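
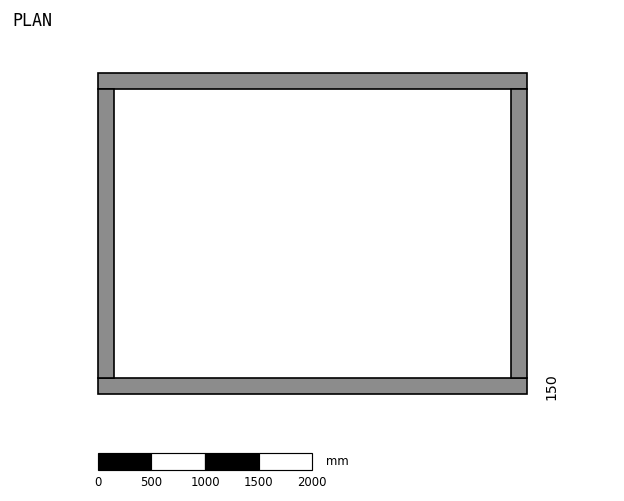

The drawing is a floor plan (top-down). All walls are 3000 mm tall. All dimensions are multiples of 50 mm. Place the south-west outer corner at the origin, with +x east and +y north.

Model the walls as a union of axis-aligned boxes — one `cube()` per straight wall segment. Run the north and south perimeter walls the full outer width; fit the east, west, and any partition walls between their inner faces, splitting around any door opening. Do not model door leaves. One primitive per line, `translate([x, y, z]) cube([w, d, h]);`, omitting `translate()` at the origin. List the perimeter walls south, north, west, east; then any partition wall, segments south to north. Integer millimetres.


cube([4000, 150, 3000]);
translate([0, 2850, 0]) cube([4000, 150, 3000]);
translate([0, 150, 0]) cube([150, 2700, 3000]);
translate([3850, 150, 0]) cube([150, 2700, 3000]);


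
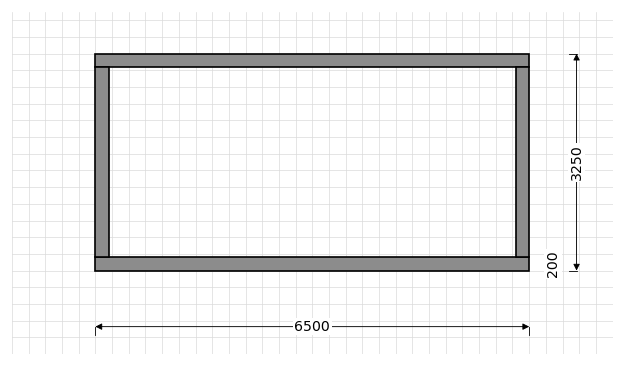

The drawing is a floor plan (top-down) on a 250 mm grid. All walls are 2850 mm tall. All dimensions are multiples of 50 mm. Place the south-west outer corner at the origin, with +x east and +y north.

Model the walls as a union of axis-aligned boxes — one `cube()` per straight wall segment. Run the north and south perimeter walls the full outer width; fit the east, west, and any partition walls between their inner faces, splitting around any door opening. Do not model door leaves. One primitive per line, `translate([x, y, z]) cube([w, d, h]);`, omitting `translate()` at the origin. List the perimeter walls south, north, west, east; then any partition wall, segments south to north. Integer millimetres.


cube([6500, 200, 2850]);
translate([0, 3050, 0]) cube([6500, 200, 2850]);
translate([0, 200, 0]) cube([200, 2850, 2850]);
translate([6300, 200, 0]) cube([200, 2850, 2850]);


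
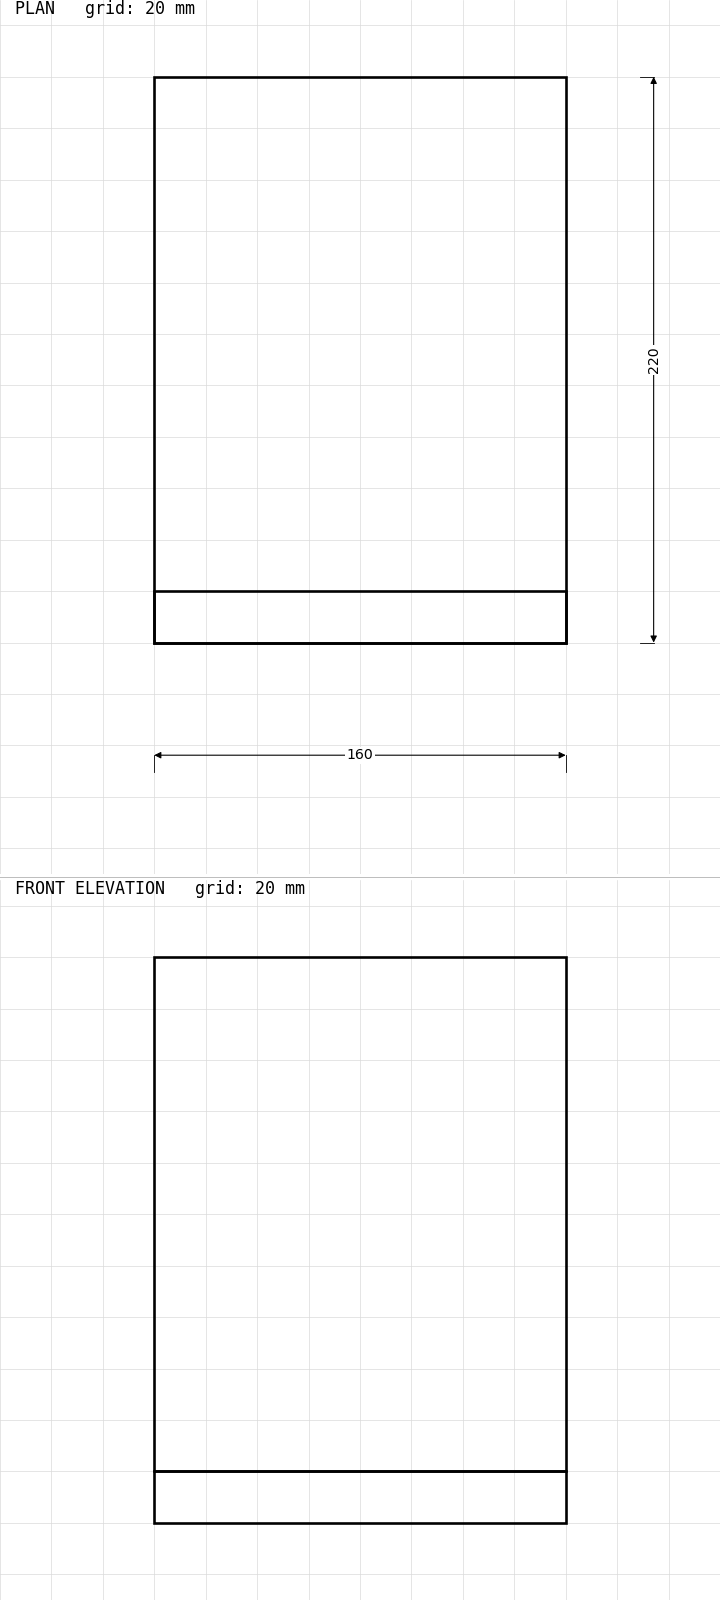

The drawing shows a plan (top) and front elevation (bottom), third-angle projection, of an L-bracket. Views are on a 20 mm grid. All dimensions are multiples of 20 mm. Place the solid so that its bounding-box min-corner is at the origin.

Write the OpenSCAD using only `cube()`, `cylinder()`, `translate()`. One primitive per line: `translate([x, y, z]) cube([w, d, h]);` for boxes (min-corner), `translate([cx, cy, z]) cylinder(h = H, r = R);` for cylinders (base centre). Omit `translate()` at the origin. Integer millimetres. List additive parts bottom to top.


cube([160, 220, 20]);
translate([0, 0, 20]) cube([160, 20, 200]);


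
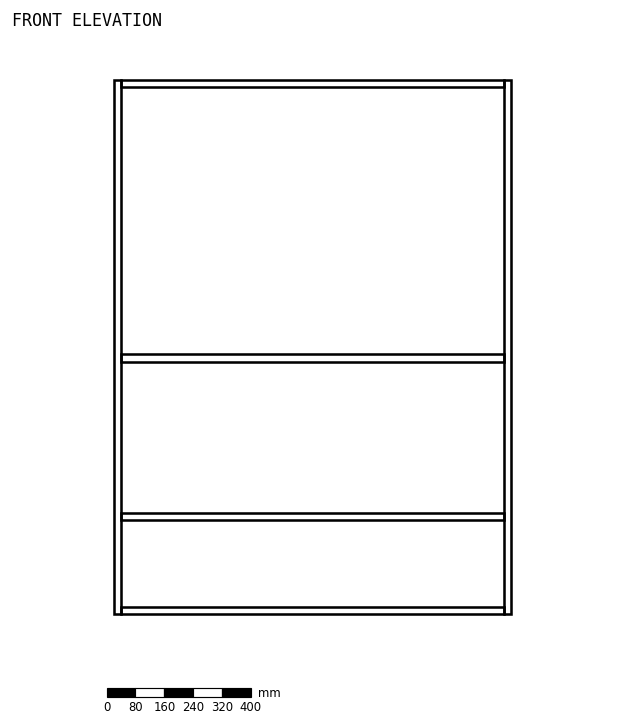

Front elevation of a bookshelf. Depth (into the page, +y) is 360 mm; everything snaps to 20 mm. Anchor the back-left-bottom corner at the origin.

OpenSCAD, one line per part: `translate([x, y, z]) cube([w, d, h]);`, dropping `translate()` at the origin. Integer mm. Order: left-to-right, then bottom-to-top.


cube([20, 360, 1480]);
translate([20, 0, 0]) cube([1060, 360, 20]);
translate([20, 0, 260]) cube([1060, 360, 20]);
translate([20, 0, 700]) cube([1060, 360, 20]);
translate([20, 0, 1460]) cube([1060, 360, 20]);
translate([1080, 0, 0]) cube([20, 360, 1480]);


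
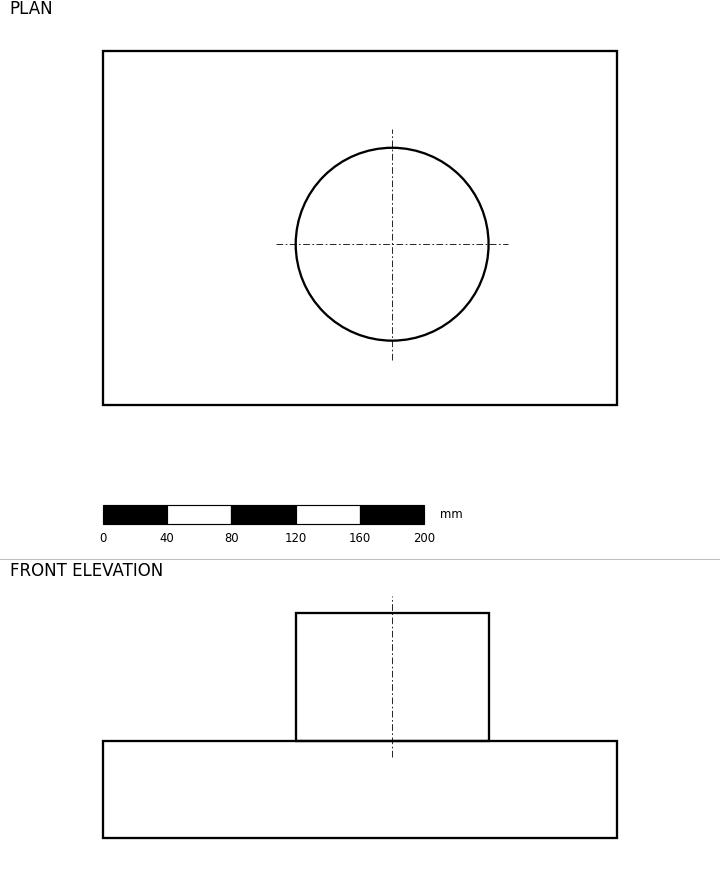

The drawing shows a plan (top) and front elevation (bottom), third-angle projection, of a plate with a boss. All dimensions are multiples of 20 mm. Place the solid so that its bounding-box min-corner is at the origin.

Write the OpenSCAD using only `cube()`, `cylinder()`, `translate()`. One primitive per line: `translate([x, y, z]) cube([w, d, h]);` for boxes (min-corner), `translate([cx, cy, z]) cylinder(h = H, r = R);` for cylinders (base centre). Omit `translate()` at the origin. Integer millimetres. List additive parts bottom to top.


cube([320, 220, 60]);
translate([180, 100, 60]) cylinder(h = 80, r = 60);


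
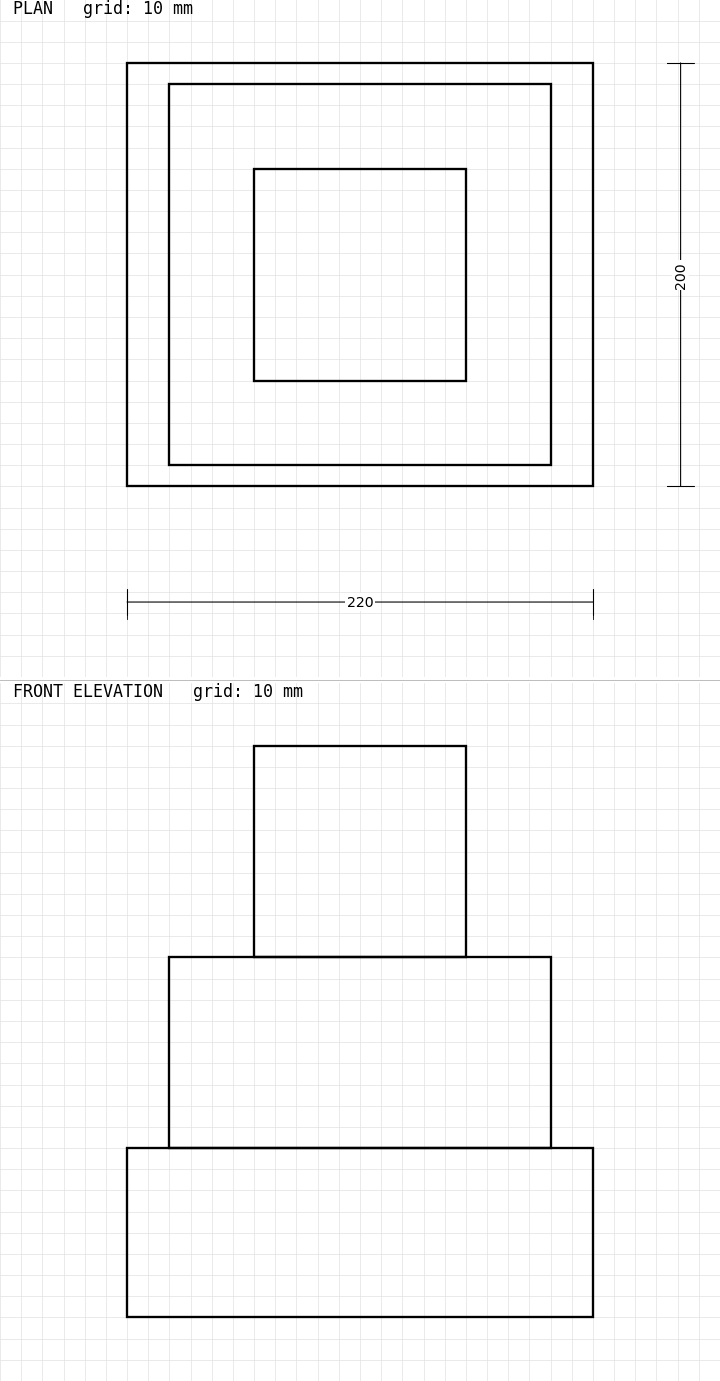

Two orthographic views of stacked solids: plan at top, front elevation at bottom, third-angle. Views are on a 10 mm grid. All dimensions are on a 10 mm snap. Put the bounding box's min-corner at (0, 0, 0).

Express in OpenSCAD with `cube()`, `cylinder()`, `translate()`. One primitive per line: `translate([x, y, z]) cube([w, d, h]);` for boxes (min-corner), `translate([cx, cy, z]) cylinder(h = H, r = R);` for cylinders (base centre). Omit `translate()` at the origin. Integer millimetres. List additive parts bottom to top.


cube([220, 200, 80]);
translate([20, 10, 80]) cube([180, 180, 90]);
translate([60, 50, 170]) cube([100, 100, 100]);


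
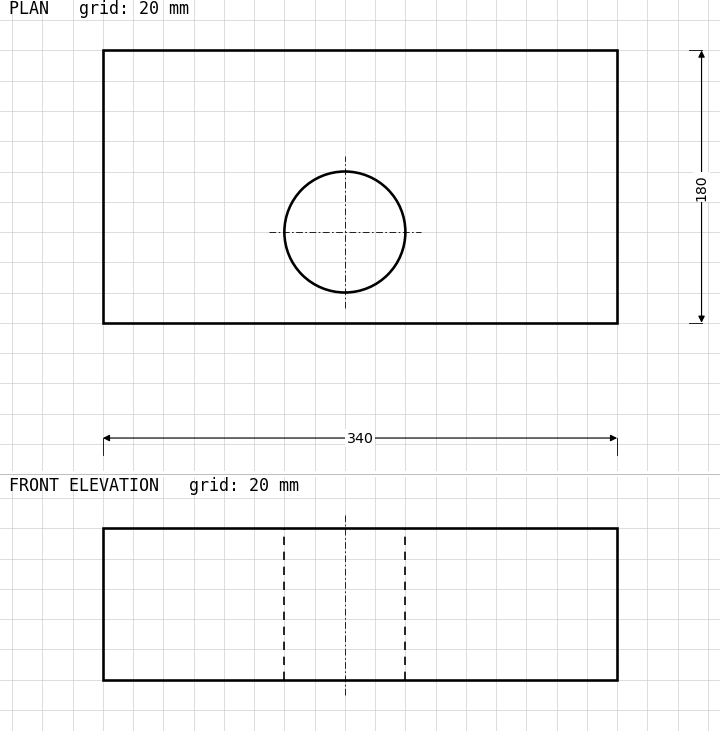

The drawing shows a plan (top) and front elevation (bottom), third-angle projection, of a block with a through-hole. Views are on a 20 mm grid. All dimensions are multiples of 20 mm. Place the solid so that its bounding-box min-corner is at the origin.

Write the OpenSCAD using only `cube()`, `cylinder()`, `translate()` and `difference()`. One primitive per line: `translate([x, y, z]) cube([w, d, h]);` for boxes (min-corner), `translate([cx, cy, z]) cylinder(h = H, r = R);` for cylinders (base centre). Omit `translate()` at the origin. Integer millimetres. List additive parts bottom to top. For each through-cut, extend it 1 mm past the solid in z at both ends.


difference() {
  cube([340, 180, 100]);
  translate([160, 60, -1]) cylinder(h = 102, r = 40);
}


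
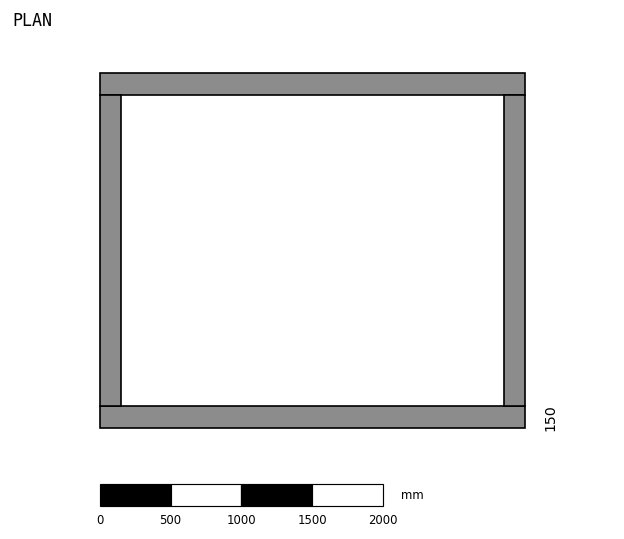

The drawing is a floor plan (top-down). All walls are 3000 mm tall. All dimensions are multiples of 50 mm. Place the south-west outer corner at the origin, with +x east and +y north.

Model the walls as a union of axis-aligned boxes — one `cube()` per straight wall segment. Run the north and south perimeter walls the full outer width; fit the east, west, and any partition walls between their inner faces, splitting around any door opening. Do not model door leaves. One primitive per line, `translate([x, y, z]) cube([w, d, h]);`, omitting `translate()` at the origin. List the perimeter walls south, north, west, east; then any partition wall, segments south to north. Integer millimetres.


cube([3000, 150, 3000]);
translate([0, 2350, 0]) cube([3000, 150, 3000]);
translate([0, 150, 0]) cube([150, 2200, 3000]);
translate([2850, 150, 0]) cube([150, 2200, 3000]);


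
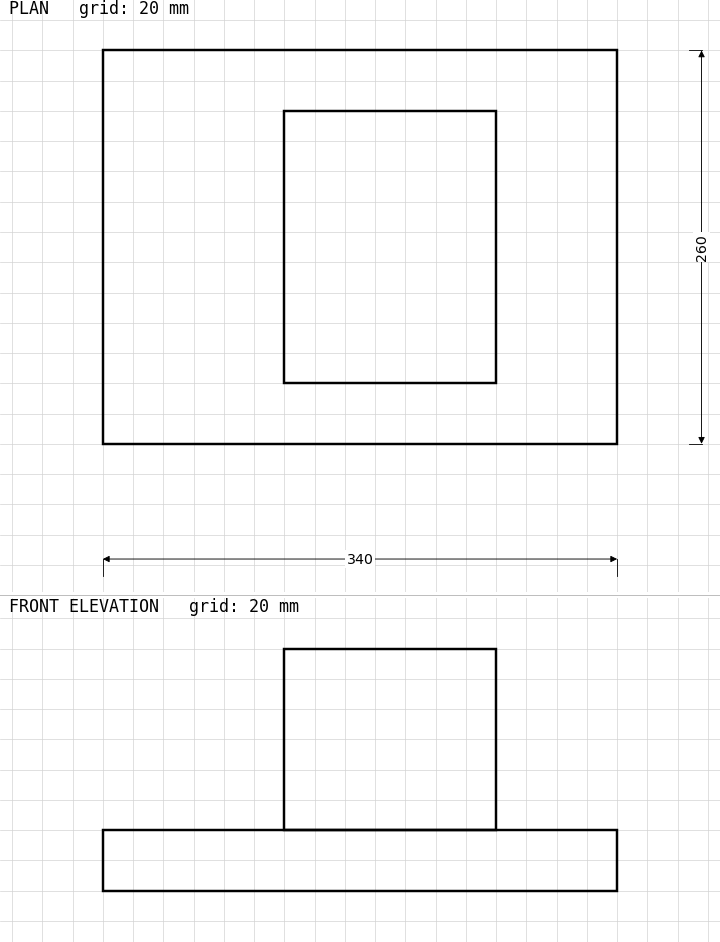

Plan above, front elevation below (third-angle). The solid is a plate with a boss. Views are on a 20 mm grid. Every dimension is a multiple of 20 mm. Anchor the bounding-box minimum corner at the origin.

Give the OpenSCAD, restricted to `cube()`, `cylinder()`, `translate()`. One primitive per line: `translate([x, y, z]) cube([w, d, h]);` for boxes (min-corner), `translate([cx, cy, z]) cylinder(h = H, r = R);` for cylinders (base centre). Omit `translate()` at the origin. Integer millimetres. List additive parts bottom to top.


cube([340, 260, 40]);
translate([120, 40, 40]) cube([140, 180, 120]);


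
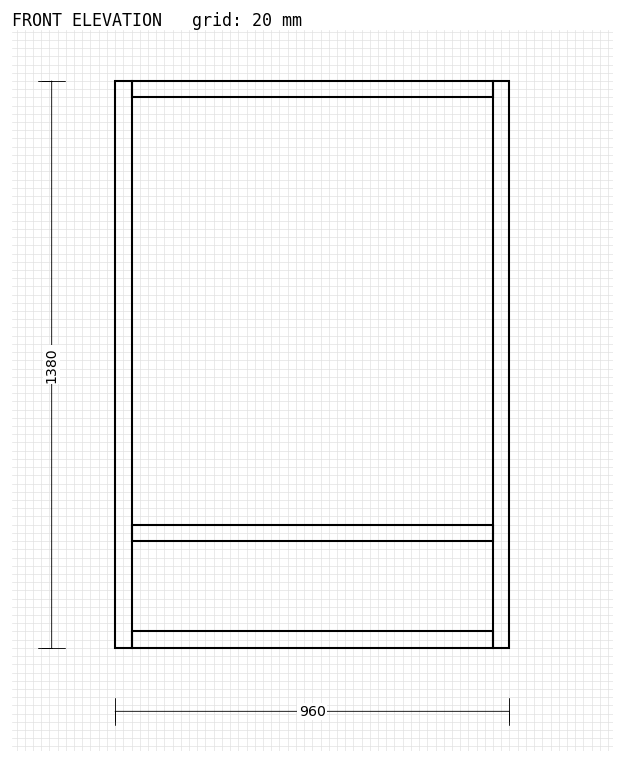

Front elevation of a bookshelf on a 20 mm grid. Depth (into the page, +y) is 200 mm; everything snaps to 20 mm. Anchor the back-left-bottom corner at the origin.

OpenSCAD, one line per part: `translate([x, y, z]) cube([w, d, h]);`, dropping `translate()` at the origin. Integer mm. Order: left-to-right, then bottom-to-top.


cube([40, 200, 1380]);
translate([40, 0, 0]) cube([880, 200, 40]);
translate([40, 0, 260]) cube([880, 200, 40]);
translate([40, 0, 1340]) cube([880, 200, 40]);
translate([920, 0, 0]) cube([40, 200, 1380]);


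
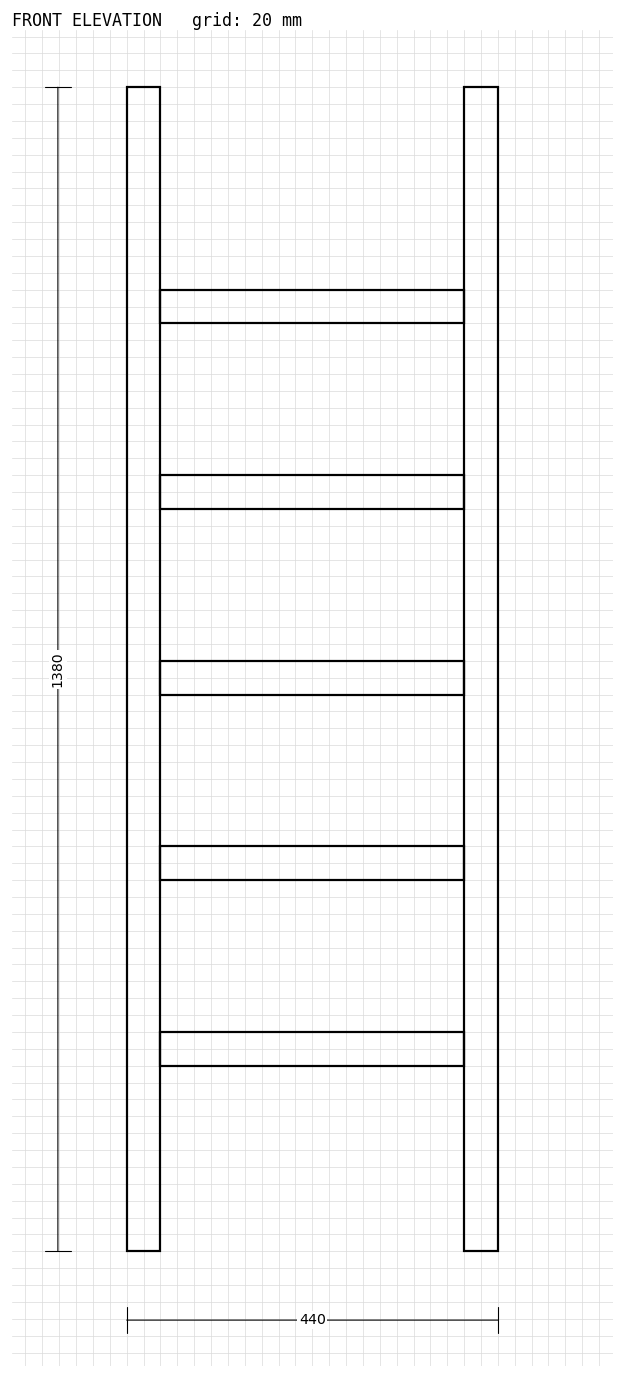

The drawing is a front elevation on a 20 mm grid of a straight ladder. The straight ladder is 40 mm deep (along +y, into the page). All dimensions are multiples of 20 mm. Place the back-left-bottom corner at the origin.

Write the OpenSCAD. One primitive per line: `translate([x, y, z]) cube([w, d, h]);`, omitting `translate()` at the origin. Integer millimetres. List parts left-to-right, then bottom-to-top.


cube([40, 40, 1380]);
translate([40, 0, 220]) cube([360, 40, 40]);
translate([40, 0, 440]) cube([360, 40, 40]);
translate([40, 0, 660]) cube([360, 40, 40]);
translate([40, 0, 880]) cube([360, 40, 40]);
translate([40, 0, 1100]) cube([360, 40, 40]);
translate([400, 0, 0]) cube([40, 40, 1380]);


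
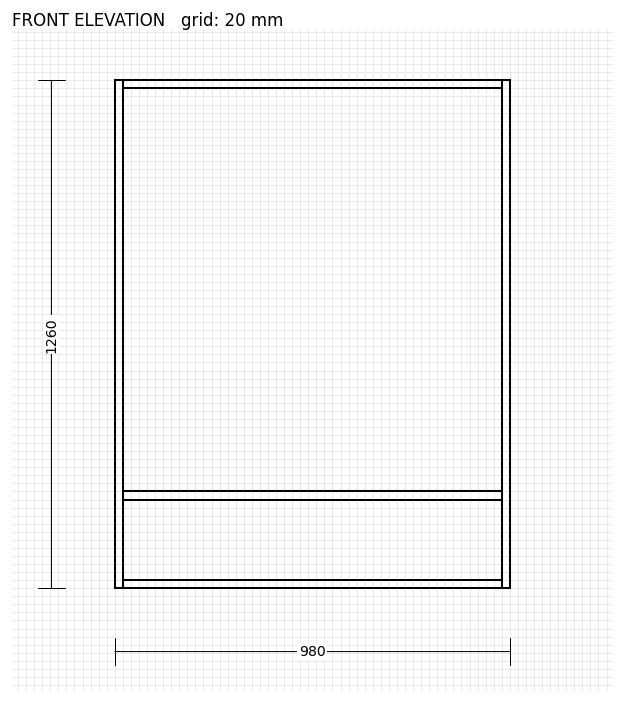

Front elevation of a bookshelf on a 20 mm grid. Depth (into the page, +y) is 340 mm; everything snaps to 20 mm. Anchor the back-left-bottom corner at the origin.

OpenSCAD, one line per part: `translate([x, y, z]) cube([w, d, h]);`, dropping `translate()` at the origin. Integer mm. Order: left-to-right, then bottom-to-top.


cube([20, 340, 1260]);
translate([20, 0, 0]) cube([940, 340, 20]);
translate([20, 0, 220]) cube([940, 340, 20]);
translate([20, 0, 1240]) cube([940, 340, 20]);
translate([960, 0, 0]) cube([20, 340, 1260]);


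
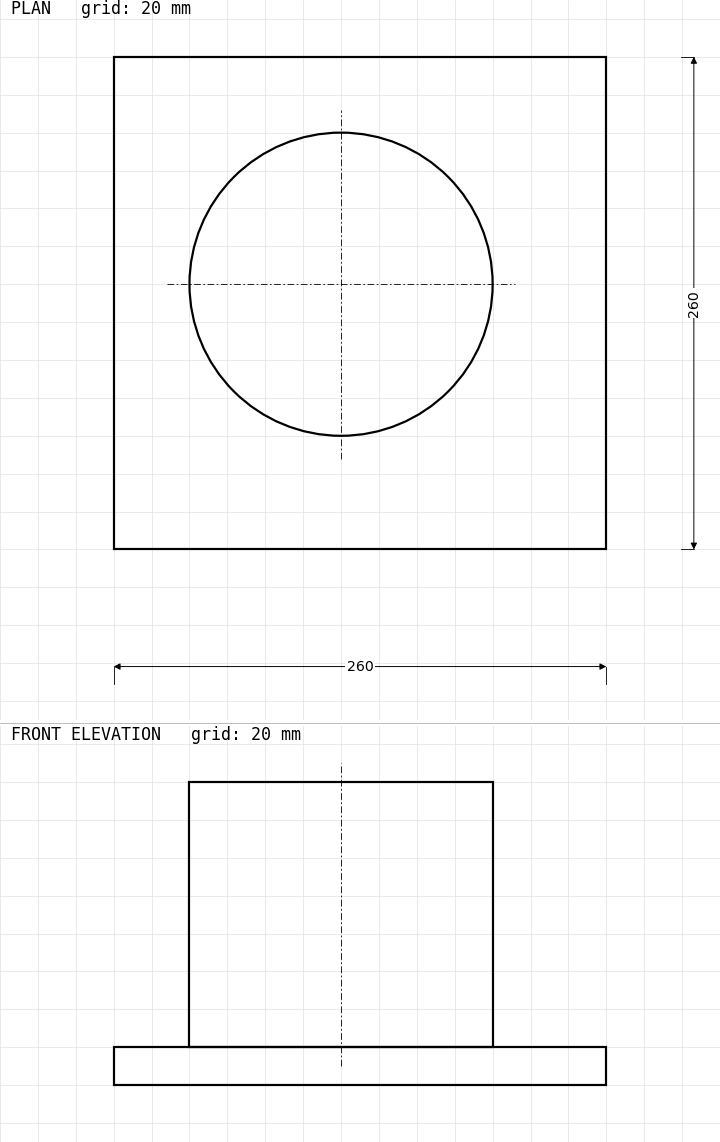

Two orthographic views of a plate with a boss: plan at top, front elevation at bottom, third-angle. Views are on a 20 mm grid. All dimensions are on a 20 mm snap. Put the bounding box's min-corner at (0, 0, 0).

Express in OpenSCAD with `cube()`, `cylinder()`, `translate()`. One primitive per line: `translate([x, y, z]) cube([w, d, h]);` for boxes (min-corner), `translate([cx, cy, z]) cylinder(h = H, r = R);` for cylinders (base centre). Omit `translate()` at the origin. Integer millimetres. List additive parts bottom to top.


cube([260, 260, 20]);
translate([120, 140, 20]) cylinder(h = 140, r = 80);


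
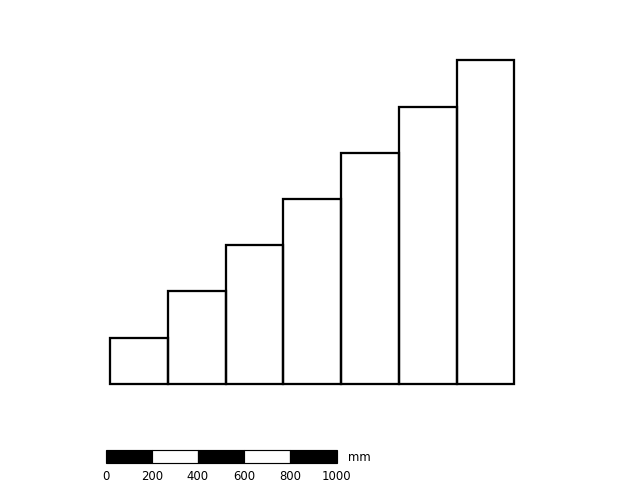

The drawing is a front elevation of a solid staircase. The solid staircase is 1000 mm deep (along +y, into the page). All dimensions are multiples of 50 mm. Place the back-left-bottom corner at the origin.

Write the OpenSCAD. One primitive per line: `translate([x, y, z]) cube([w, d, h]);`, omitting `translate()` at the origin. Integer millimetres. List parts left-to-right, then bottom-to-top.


cube([250, 1000, 200]);
translate([250, 0, 0]) cube([250, 1000, 400]);
translate([500, 0, 0]) cube([250, 1000, 600]);
translate([750, 0, 0]) cube([250, 1000, 800]);
translate([1000, 0, 0]) cube([250, 1000, 1000]);
translate([1250, 0, 0]) cube([250, 1000, 1200]);
translate([1500, 0, 0]) cube([250, 1000, 1400]);


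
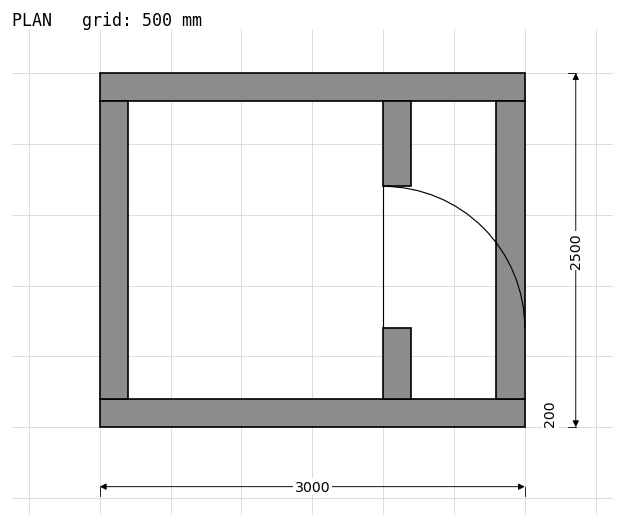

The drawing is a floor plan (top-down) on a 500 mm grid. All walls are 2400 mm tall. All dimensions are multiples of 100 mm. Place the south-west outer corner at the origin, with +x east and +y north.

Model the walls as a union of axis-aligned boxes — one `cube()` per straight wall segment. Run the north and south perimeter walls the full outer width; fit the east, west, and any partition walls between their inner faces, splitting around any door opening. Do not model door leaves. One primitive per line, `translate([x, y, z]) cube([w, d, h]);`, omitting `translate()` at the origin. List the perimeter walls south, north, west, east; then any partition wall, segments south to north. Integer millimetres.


cube([3000, 200, 2400]);
translate([0, 2300, 0]) cube([3000, 200, 2400]);
translate([0, 200, 0]) cube([200, 2100, 2400]);
translate([2800, 200, 0]) cube([200, 2100, 2400]);
translate([2000, 200, 0]) cube([200, 500, 2400]);
translate([2000, 1700, 0]) cube([200, 600, 2400]);


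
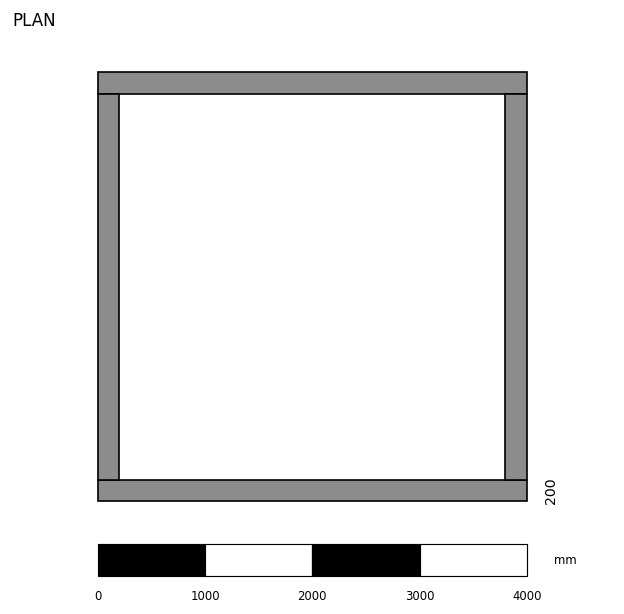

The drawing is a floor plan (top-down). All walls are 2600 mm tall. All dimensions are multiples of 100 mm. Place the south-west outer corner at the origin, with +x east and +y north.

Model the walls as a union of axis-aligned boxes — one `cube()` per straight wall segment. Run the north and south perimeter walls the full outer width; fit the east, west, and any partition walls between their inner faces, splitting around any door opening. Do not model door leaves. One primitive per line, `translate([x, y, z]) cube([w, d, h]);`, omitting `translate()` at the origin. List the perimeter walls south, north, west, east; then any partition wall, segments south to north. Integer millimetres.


cube([4000, 200, 2600]);
translate([0, 3800, 0]) cube([4000, 200, 2600]);
translate([0, 200, 0]) cube([200, 3600, 2600]);
translate([3800, 200, 0]) cube([200, 3600, 2600]);


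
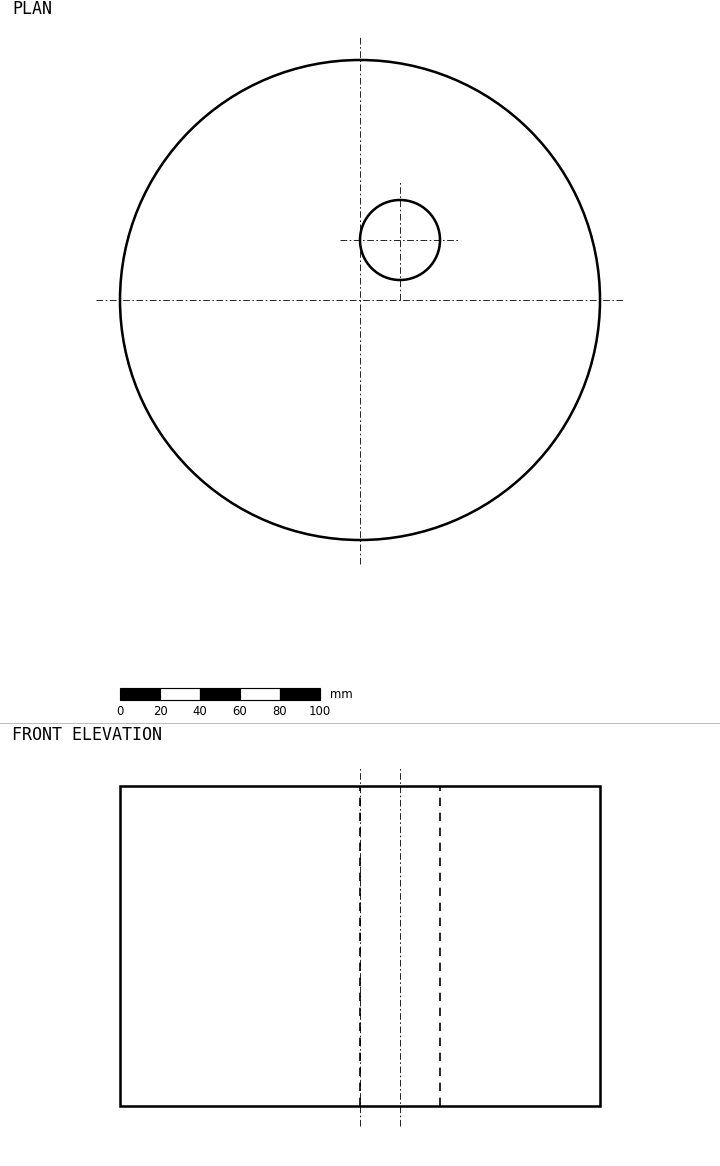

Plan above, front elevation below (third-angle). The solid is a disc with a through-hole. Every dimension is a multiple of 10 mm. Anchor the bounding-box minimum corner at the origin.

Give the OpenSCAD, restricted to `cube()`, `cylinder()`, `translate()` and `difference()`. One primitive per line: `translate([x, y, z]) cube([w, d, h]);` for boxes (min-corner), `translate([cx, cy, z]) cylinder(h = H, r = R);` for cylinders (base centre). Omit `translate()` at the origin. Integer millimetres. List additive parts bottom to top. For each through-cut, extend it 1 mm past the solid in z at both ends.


difference() {
  translate([120, 120, 0]) cylinder(h = 160, r = 120);
  translate([140, 150, -1]) cylinder(h = 162, r = 20);
}


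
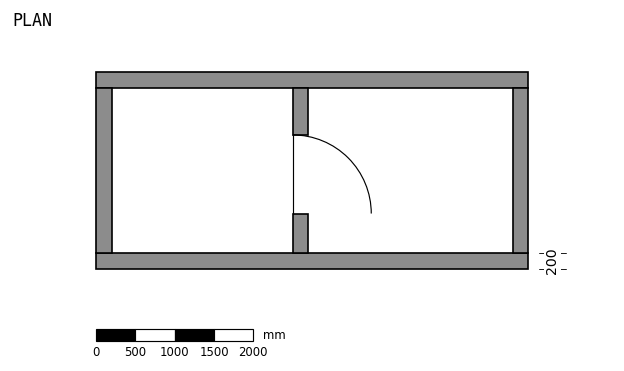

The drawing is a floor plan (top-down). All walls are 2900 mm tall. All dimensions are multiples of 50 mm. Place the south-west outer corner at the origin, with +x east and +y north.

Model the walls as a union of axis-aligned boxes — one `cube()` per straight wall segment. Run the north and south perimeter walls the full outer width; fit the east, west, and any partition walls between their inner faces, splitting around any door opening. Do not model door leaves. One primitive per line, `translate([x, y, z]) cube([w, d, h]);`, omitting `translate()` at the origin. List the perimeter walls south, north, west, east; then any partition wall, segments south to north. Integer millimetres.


cube([5500, 200, 2900]);
translate([0, 2300, 0]) cube([5500, 200, 2900]);
translate([0, 200, 0]) cube([200, 2100, 2900]);
translate([5300, 200, 0]) cube([200, 2100, 2900]);
translate([2500, 200, 0]) cube([200, 500, 2900]);
translate([2500, 1700, 0]) cube([200, 600, 2900]);


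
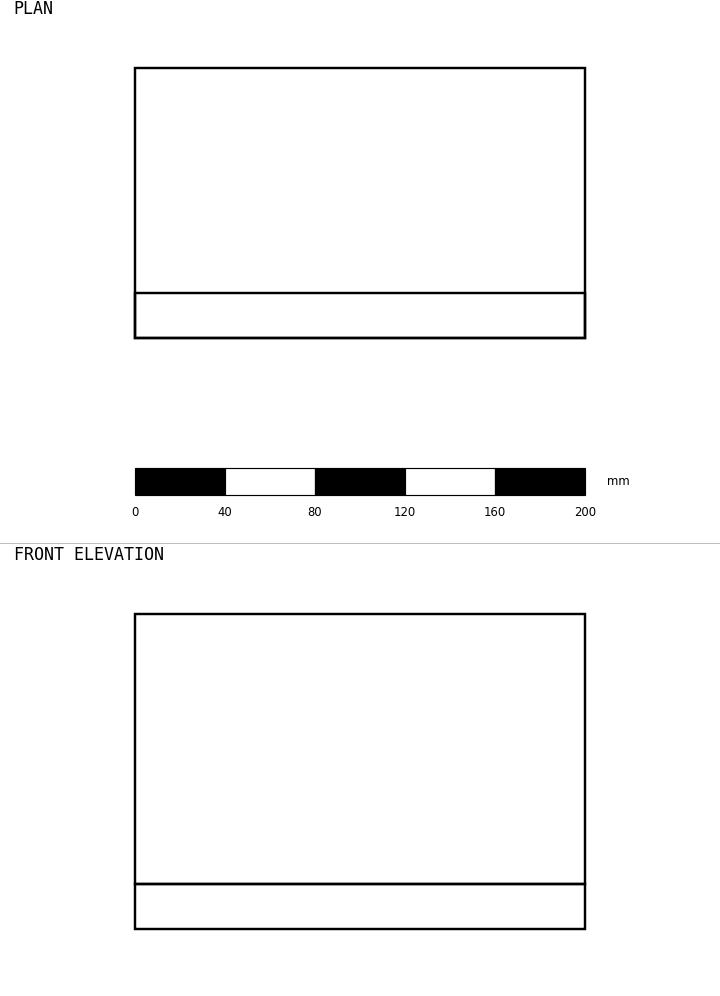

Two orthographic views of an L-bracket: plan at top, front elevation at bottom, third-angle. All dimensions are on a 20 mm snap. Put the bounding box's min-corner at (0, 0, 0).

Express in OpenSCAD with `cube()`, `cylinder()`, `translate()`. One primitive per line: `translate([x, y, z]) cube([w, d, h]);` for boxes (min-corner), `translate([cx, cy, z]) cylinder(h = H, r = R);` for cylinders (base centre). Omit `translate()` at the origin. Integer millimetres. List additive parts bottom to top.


cube([200, 120, 20]);
translate([0, 0, 20]) cube([200, 20, 120]);


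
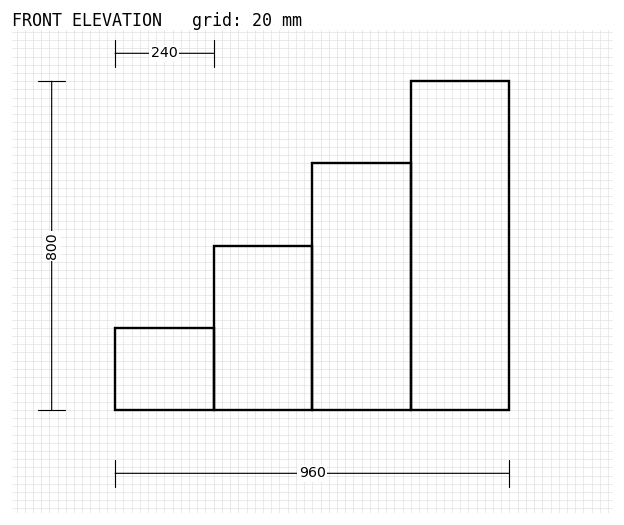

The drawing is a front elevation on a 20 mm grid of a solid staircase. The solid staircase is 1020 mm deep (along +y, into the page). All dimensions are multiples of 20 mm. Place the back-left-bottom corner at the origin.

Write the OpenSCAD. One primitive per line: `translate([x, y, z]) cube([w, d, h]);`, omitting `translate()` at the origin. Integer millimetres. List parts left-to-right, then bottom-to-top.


cube([240, 1020, 200]);
translate([240, 0, 0]) cube([240, 1020, 400]);
translate([480, 0, 0]) cube([240, 1020, 600]);
translate([720, 0, 0]) cube([240, 1020, 800]);


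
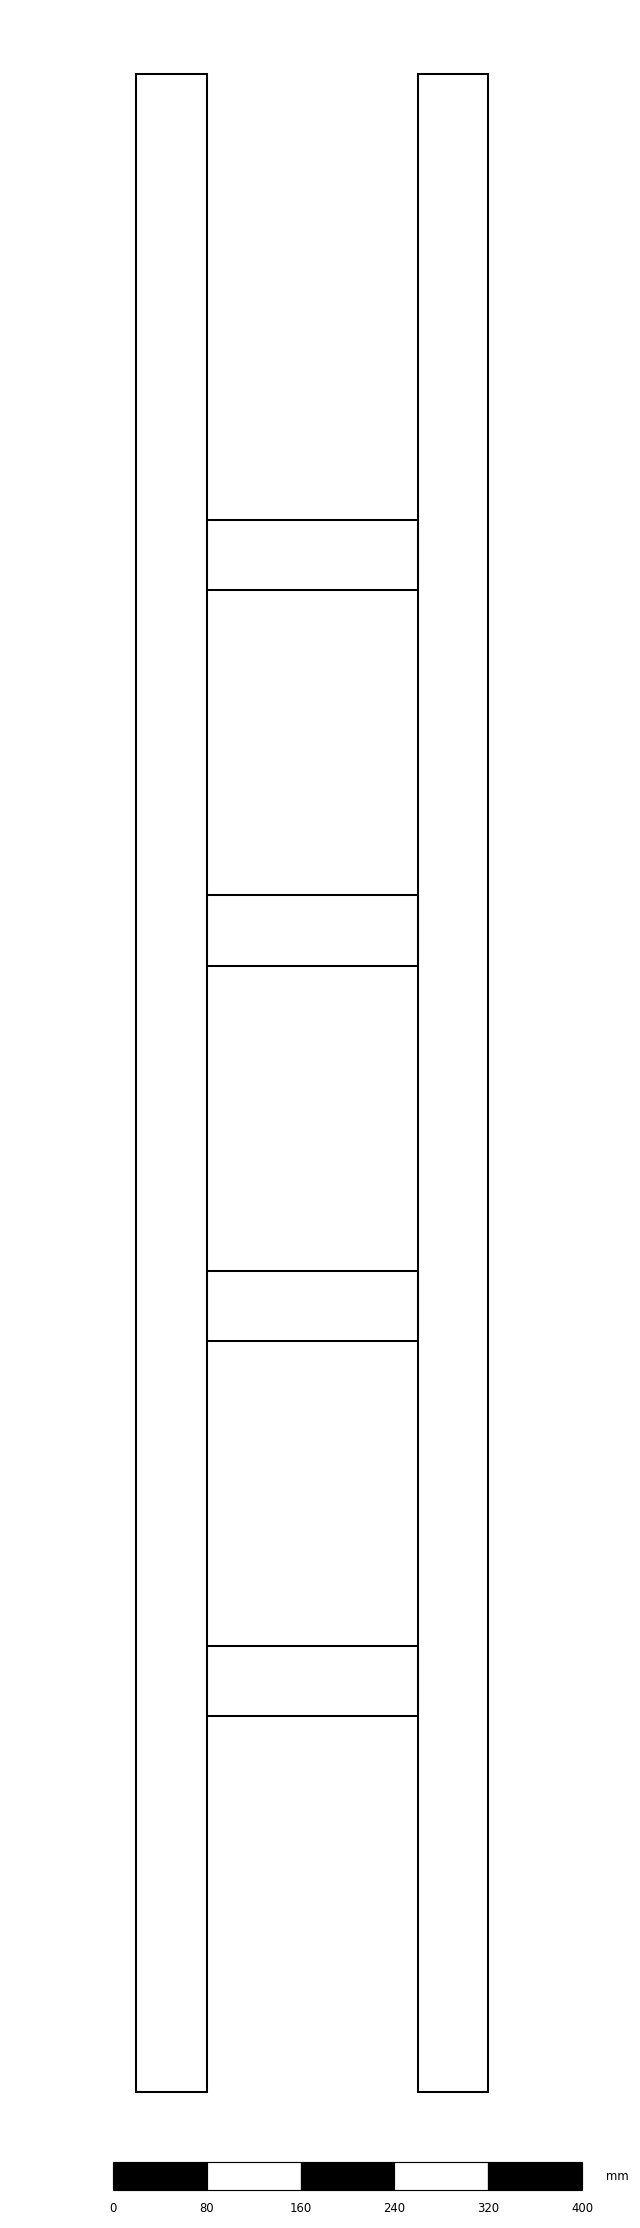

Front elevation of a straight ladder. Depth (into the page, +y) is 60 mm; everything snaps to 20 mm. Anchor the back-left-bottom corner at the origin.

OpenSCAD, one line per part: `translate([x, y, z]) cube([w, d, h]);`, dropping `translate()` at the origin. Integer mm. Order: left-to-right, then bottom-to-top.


cube([60, 60, 1720]);
translate([60, 0, 320]) cube([180, 60, 60]);
translate([60, 0, 640]) cube([180, 60, 60]);
translate([60, 0, 960]) cube([180, 60, 60]);
translate([60, 0, 1280]) cube([180, 60, 60]);
translate([240, 0, 0]) cube([60, 60, 1720]);


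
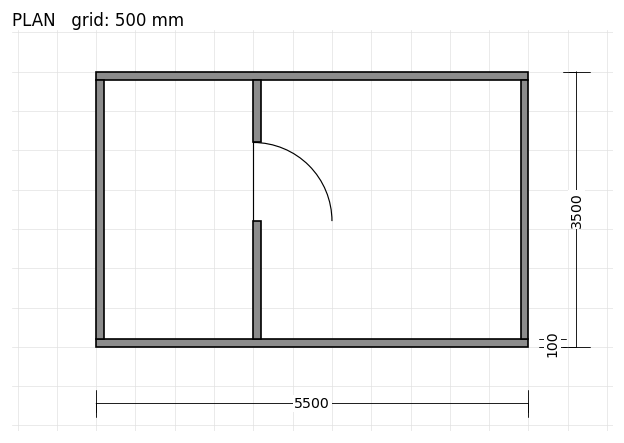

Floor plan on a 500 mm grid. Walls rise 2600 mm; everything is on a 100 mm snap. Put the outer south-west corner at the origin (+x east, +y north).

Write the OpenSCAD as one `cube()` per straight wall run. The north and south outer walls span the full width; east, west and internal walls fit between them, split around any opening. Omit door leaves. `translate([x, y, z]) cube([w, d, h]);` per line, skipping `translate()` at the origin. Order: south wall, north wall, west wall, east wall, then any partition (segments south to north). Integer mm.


cube([5500, 100, 2600]);
translate([0, 3400, 0]) cube([5500, 100, 2600]);
translate([0, 100, 0]) cube([100, 3300, 2600]);
translate([5400, 100, 0]) cube([100, 3300, 2600]);
translate([2000, 100, 0]) cube([100, 1500, 2600]);
translate([2000, 2600, 0]) cube([100, 800, 2600]);


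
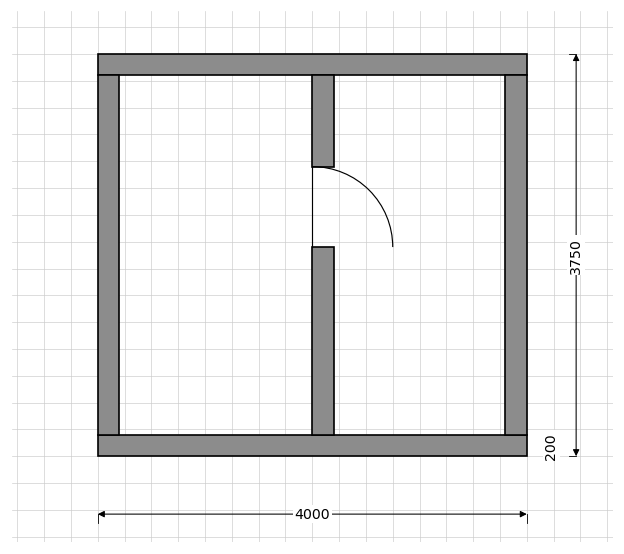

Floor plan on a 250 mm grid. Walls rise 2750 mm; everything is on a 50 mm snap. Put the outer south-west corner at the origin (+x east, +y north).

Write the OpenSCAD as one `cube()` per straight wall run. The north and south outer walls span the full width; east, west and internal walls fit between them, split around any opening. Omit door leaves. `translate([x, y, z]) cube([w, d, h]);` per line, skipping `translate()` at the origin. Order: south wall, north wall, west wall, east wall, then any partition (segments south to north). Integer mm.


cube([4000, 200, 2750]);
translate([0, 3550, 0]) cube([4000, 200, 2750]);
translate([0, 200, 0]) cube([200, 3350, 2750]);
translate([3800, 200, 0]) cube([200, 3350, 2750]);
translate([2000, 200, 0]) cube([200, 1750, 2750]);
translate([2000, 2700, 0]) cube([200, 850, 2750]);


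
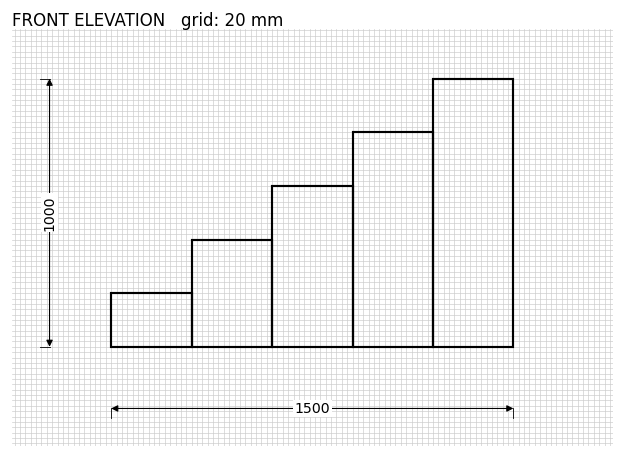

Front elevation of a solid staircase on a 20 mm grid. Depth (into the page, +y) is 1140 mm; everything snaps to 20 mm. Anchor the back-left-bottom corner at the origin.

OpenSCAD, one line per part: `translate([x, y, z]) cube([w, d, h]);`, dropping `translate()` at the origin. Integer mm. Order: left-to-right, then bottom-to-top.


cube([300, 1140, 200]);
translate([300, 0, 0]) cube([300, 1140, 400]);
translate([600, 0, 0]) cube([300, 1140, 600]);
translate([900, 0, 0]) cube([300, 1140, 800]);
translate([1200, 0, 0]) cube([300, 1140, 1000]);


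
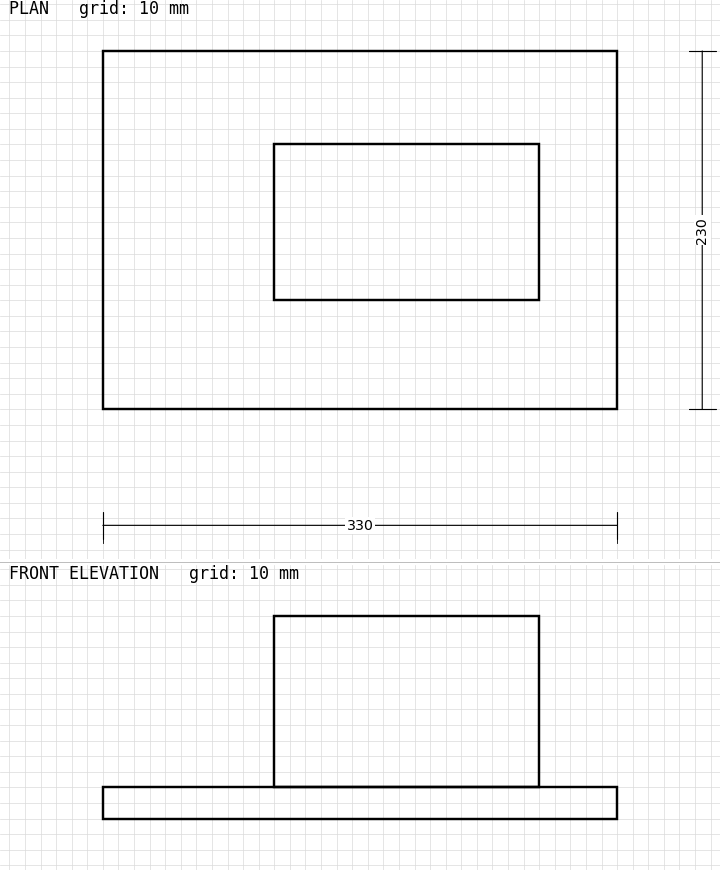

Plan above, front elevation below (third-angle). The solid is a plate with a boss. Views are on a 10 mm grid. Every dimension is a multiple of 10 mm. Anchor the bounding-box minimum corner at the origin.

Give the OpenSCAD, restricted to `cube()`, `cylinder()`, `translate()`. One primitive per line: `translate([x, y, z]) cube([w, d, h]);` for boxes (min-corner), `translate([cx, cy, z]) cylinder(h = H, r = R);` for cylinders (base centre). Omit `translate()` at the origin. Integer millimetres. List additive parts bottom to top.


cube([330, 230, 20]);
translate([110, 70, 20]) cube([170, 100, 110]);


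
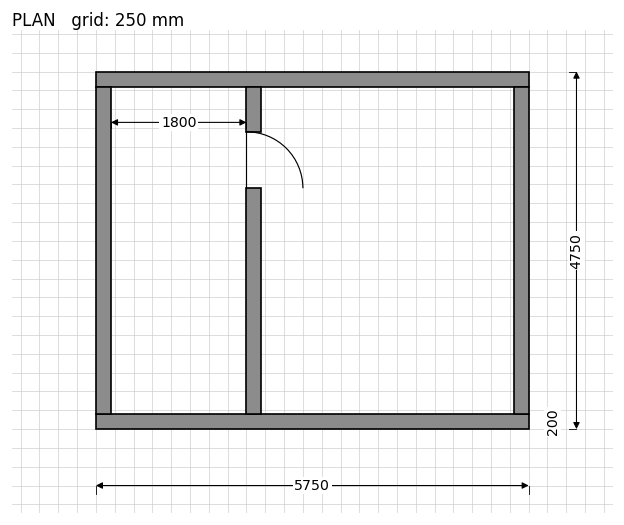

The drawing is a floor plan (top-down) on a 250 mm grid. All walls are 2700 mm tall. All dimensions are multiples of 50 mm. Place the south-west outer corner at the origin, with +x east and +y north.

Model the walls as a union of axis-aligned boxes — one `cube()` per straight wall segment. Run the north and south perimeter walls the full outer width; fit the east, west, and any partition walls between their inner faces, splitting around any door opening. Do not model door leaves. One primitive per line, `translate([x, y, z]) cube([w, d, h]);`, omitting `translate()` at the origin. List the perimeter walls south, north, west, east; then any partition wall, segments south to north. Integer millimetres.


cube([5750, 200, 2700]);
translate([0, 4550, 0]) cube([5750, 200, 2700]);
translate([0, 200, 0]) cube([200, 4350, 2700]);
translate([5550, 200, 0]) cube([200, 4350, 2700]);
translate([2000, 200, 0]) cube([200, 3000, 2700]);
translate([2000, 3950, 0]) cube([200, 600, 2700]);


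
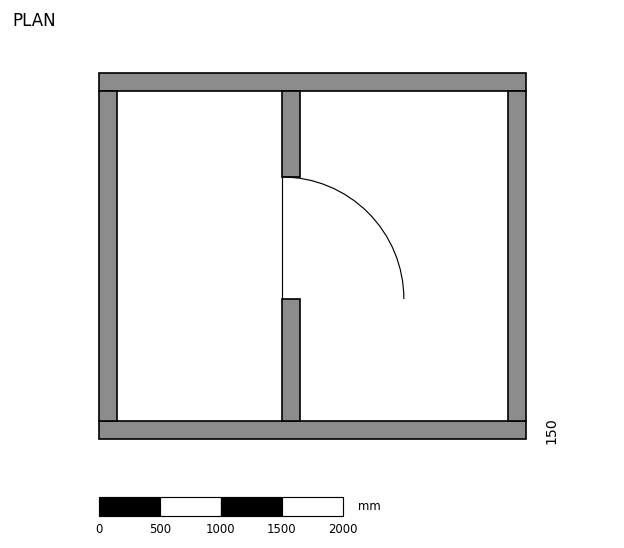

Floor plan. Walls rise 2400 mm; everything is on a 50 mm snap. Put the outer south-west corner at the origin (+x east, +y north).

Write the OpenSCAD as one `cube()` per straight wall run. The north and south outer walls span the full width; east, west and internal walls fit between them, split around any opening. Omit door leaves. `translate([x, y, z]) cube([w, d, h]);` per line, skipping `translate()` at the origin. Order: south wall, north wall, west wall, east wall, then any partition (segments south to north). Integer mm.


cube([3500, 150, 2400]);
translate([0, 2850, 0]) cube([3500, 150, 2400]);
translate([0, 150, 0]) cube([150, 2700, 2400]);
translate([3350, 150, 0]) cube([150, 2700, 2400]);
translate([1500, 150, 0]) cube([150, 1000, 2400]);
translate([1500, 2150, 0]) cube([150, 700, 2400]);


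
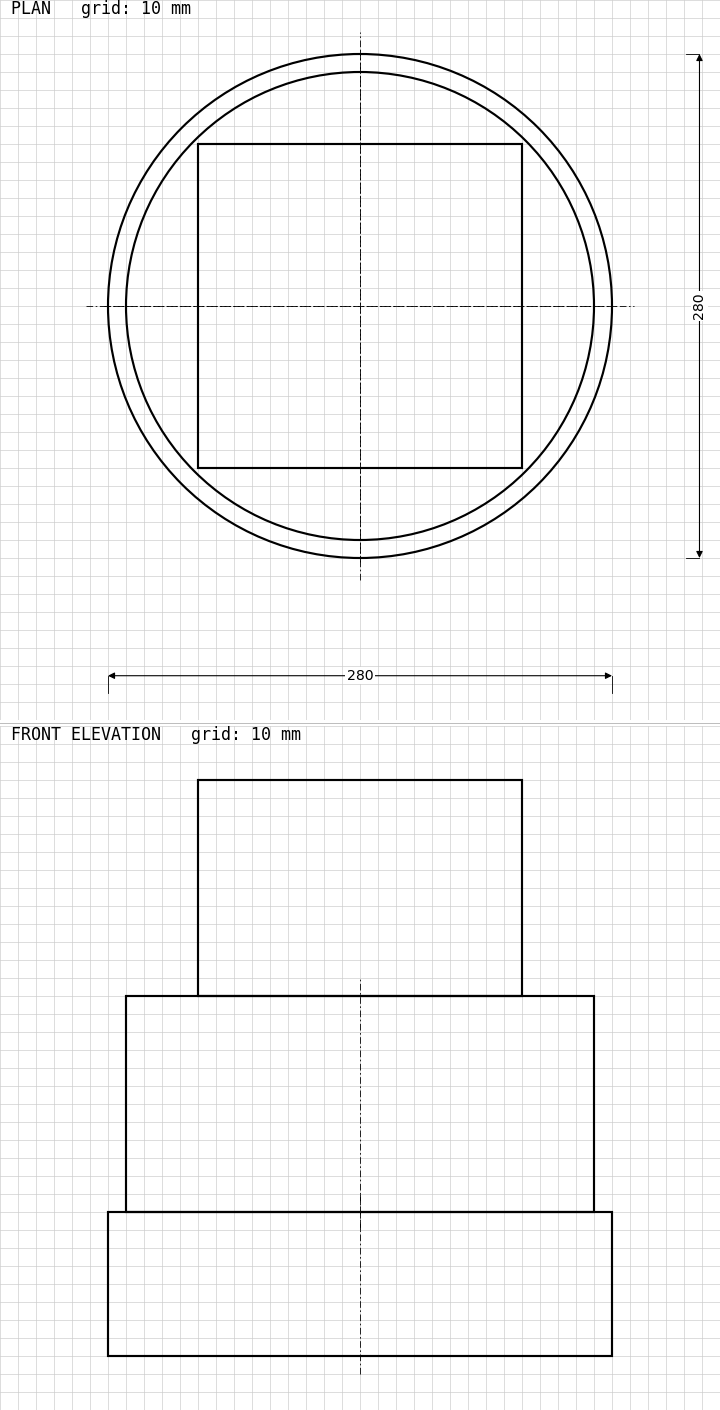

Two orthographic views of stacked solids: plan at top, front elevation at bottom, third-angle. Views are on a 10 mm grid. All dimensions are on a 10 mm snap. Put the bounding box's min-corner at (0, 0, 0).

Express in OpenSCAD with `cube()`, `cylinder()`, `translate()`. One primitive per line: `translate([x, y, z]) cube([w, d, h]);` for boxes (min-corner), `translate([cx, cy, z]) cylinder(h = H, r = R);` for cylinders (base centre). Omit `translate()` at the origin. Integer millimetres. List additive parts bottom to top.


translate([140, 140, 0]) cylinder(h = 80, r = 140);
translate([140, 140, 80]) cylinder(h = 120, r = 130);
translate([50, 50, 200]) cube([180, 180, 120]);


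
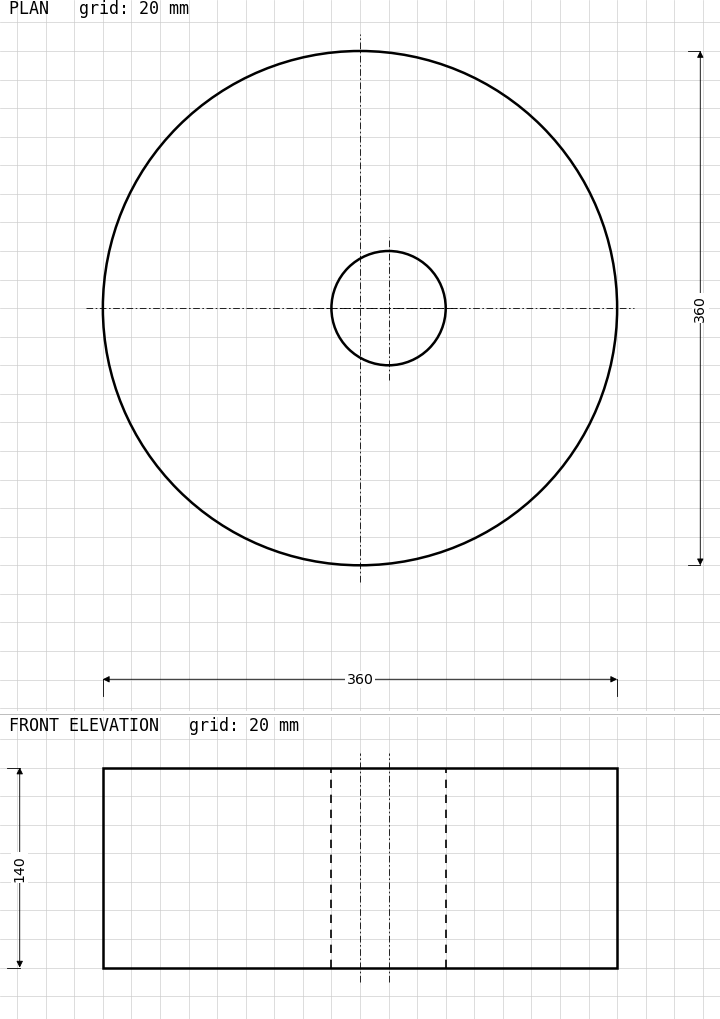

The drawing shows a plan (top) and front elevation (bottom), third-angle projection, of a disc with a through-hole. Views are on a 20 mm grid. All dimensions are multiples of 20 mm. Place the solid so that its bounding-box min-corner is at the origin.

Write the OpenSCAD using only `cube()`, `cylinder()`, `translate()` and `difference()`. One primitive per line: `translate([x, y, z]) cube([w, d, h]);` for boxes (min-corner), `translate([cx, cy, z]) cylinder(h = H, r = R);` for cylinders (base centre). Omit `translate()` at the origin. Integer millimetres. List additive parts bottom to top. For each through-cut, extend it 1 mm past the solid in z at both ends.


difference() {
  translate([180, 180, 0]) cylinder(h = 140, r = 180);
  translate([200, 180, -1]) cylinder(h = 142, r = 40);
}


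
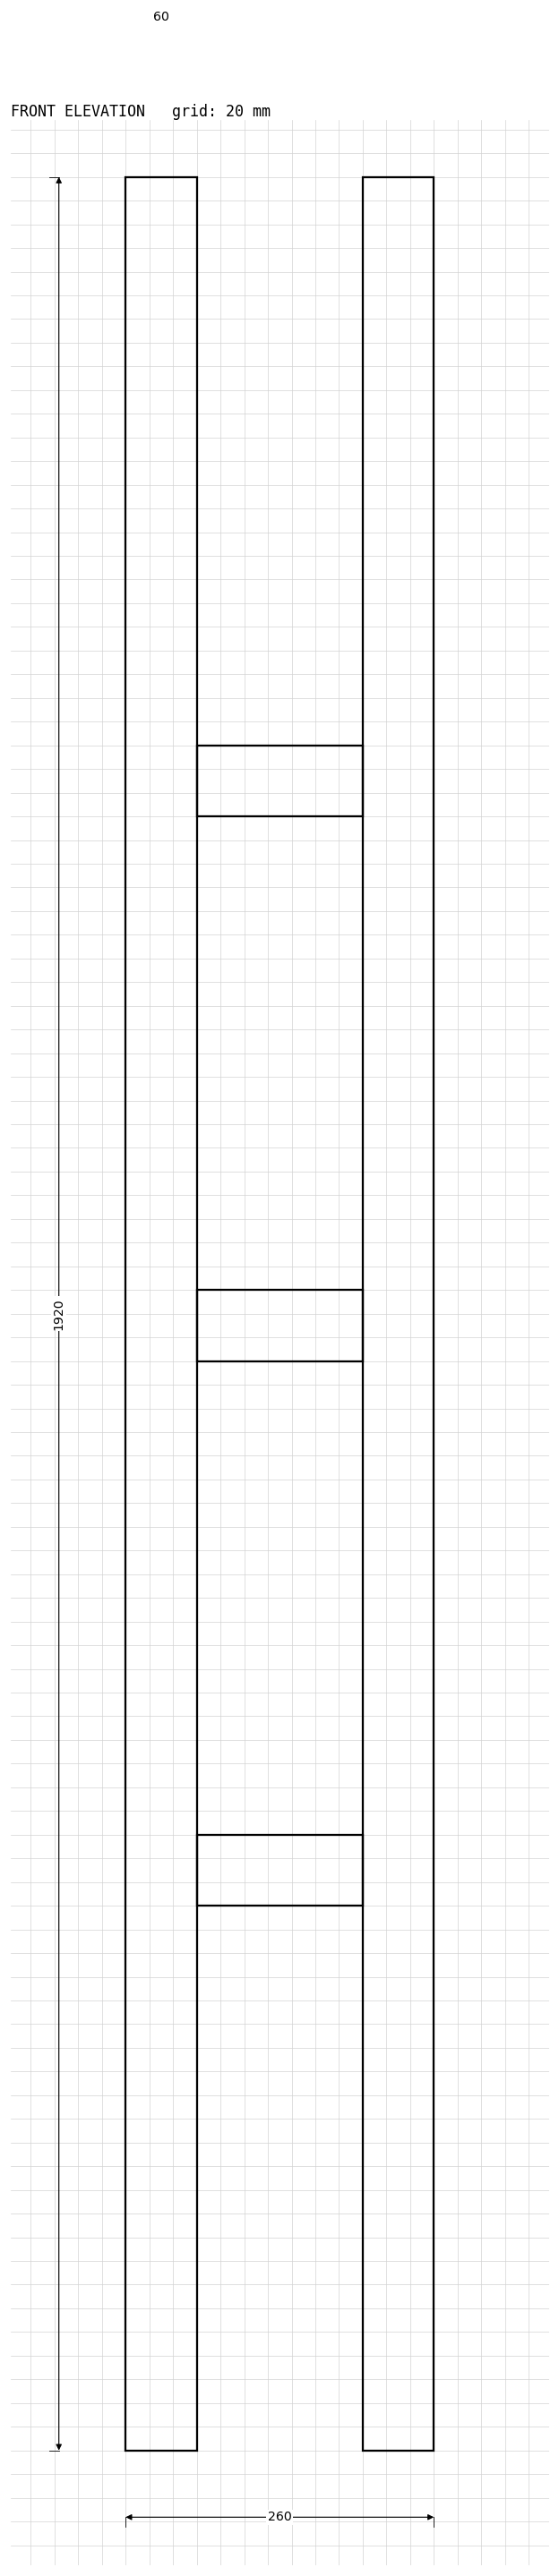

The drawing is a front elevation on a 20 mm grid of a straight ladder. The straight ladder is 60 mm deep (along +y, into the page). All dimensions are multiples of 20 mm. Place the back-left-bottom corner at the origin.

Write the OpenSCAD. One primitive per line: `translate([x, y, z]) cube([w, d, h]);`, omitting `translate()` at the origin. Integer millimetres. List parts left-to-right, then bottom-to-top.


cube([60, 60, 1920]);
translate([60, 0, 460]) cube([140, 60, 60]);
translate([60, 0, 920]) cube([140, 60, 60]);
translate([60, 0, 1380]) cube([140, 60, 60]);
translate([200, 0, 0]) cube([60, 60, 1920]);


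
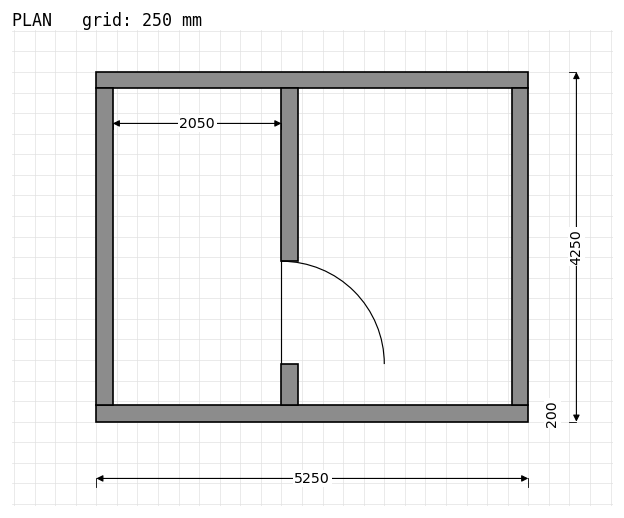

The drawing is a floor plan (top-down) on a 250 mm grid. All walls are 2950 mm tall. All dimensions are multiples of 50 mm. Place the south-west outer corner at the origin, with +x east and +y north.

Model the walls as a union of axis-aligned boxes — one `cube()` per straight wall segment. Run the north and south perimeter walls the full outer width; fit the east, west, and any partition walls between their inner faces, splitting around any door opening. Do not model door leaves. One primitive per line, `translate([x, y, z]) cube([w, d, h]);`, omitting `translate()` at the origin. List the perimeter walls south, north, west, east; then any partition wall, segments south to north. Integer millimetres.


cube([5250, 200, 2950]);
translate([0, 4050, 0]) cube([5250, 200, 2950]);
translate([0, 200, 0]) cube([200, 3850, 2950]);
translate([5050, 200, 0]) cube([200, 3850, 2950]);
translate([2250, 200, 0]) cube([200, 500, 2950]);
translate([2250, 1950, 0]) cube([200, 2100, 2950]);


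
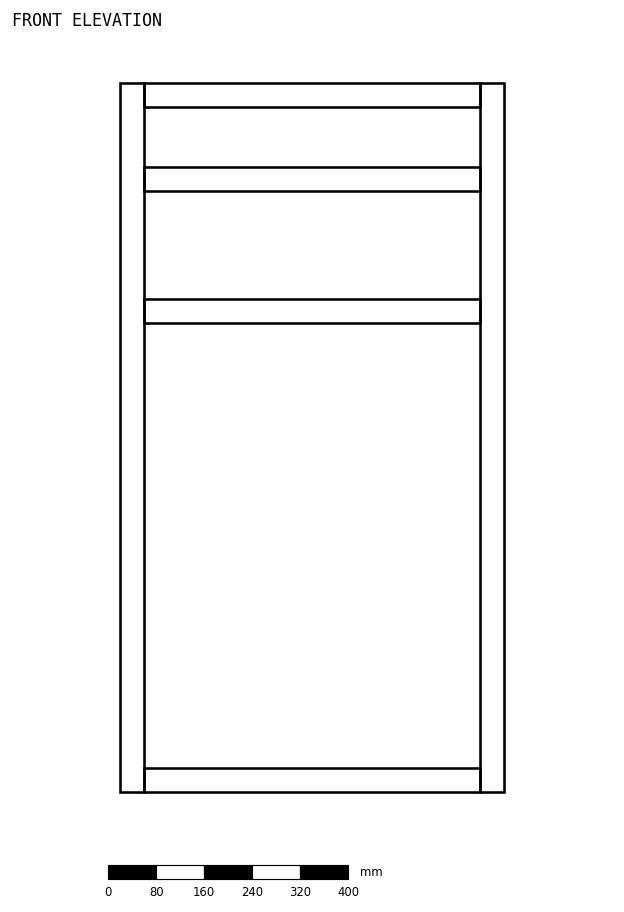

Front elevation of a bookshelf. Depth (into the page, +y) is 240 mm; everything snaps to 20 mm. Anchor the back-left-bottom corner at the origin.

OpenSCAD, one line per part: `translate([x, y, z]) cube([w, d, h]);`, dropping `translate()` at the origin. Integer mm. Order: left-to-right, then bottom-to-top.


cube([40, 240, 1180]);
translate([40, 0, 0]) cube([560, 240, 40]);
translate([40, 0, 780]) cube([560, 240, 40]);
translate([40, 0, 1000]) cube([560, 240, 40]);
translate([40, 0, 1140]) cube([560, 240, 40]);
translate([600, 0, 0]) cube([40, 240, 1180]);


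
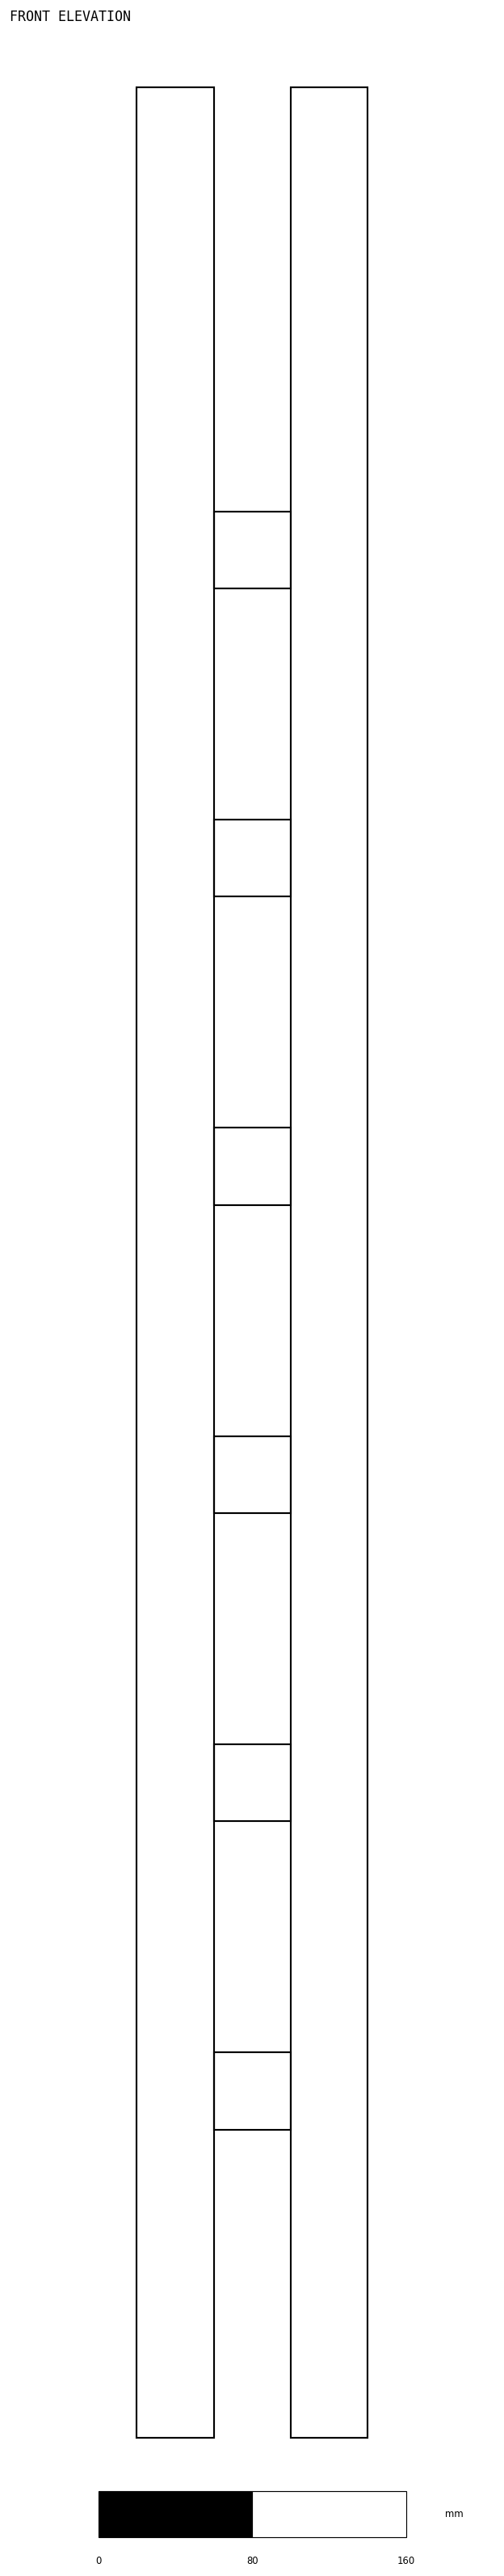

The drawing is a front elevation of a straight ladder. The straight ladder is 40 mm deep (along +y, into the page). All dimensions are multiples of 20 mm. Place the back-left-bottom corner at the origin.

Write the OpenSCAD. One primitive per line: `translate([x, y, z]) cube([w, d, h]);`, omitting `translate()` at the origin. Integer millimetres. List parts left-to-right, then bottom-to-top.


cube([40, 40, 1220]);
translate([40, 0, 160]) cube([40, 40, 40]);
translate([40, 0, 320]) cube([40, 40, 40]);
translate([40, 0, 480]) cube([40, 40, 40]);
translate([40, 0, 640]) cube([40, 40, 40]);
translate([40, 0, 800]) cube([40, 40, 40]);
translate([40, 0, 960]) cube([40, 40, 40]);
translate([80, 0, 0]) cube([40, 40, 1220]);


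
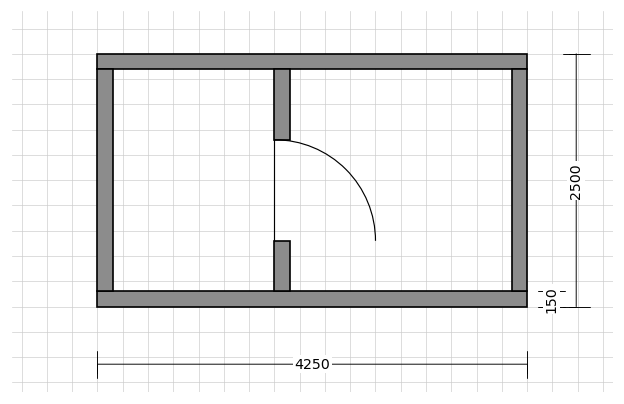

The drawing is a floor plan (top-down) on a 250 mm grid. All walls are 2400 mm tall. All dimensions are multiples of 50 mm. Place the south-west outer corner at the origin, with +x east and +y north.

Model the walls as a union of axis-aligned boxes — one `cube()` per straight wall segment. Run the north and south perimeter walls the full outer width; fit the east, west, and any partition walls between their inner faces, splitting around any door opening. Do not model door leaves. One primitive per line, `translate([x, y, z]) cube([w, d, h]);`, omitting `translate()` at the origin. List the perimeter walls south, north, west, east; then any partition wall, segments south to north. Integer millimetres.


cube([4250, 150, 2400]);
translate([0, 2350, 0]) cube([4250, 150, 2400]);
translate([0, 150, 0]) cube([150, 2200, 2400]);
translate([4100, 150, 0]) cube([150, 2200, 2400]);
translate([1750, 150, 0]) cube([150, 500, 2400]);
translate([1750, 1650, 0]) cube([150, 700, 2400]);


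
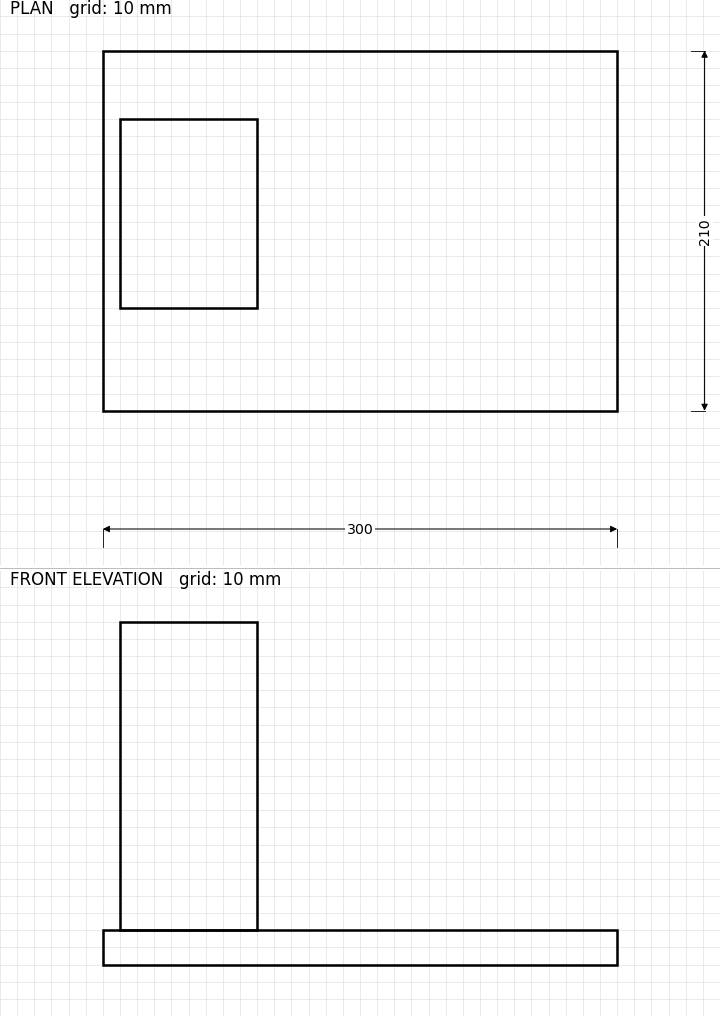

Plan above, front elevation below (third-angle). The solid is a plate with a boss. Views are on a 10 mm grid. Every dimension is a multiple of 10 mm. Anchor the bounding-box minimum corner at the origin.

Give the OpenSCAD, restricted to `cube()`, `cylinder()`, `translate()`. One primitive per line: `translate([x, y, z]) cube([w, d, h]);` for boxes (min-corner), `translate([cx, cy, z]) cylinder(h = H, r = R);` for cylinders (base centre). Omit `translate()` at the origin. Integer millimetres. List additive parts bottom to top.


cube([300, 210, 20]);
translate([10, 60, 20]) cube([80, 110, 180]);


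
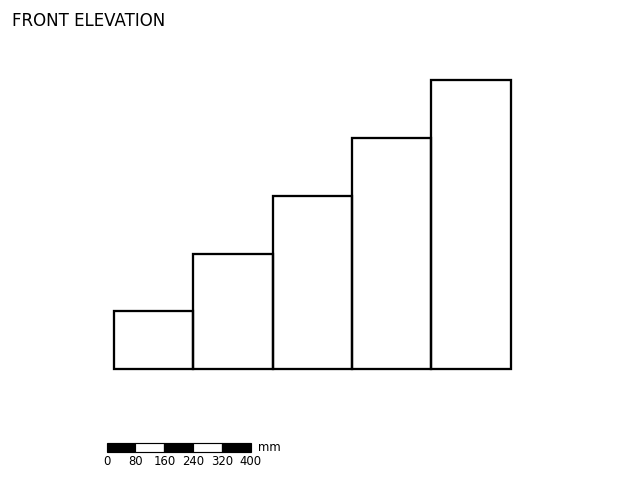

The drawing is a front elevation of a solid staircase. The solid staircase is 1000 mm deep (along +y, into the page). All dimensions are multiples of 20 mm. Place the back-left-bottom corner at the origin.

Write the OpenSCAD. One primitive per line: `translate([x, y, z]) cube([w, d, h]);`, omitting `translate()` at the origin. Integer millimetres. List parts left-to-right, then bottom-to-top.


cube([220, 1000, 160]);
translate([220, 0, 0]) cube([220, 1000, 320]);
translate([440, 0, 0]) cube([220, 1000, 480]);
translate([660, 0, 0]) cube([220, 1000, 640]);
translate([880, 0, 0]) cube([220, 1000, 800]);


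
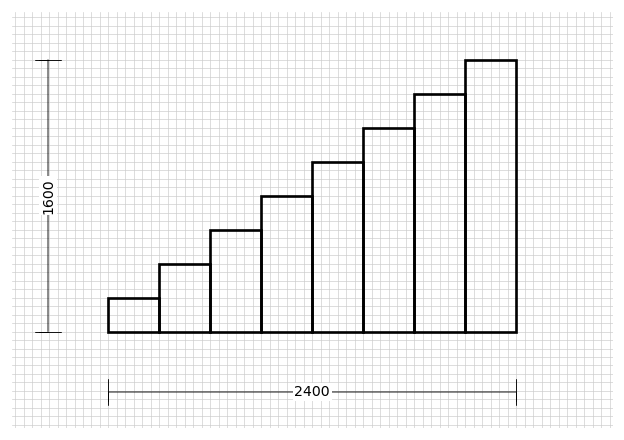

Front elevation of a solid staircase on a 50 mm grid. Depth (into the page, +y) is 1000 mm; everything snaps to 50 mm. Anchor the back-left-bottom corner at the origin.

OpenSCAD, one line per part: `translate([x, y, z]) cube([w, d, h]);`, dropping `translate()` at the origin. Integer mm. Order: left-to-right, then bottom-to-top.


cube([300, 1000, 200]);
translate([300, 0, 0]) cube([300, 1000, 400]);
translate([600, 0, 0]) cube([300, 1000, 600]);
translate([900, 0, 0]) cube([300, 1000, 800]);
translate([1200, 0, 0]) cube([300, 1000, 1000]);
translate([1500, 0, 0]) cube([300, 1000, 1200]);
translate([1800, 0, 0]) cube([300, 1000, 1400]);
translate([2100, 0, 0]) cube([300, 1000, 1600]);
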